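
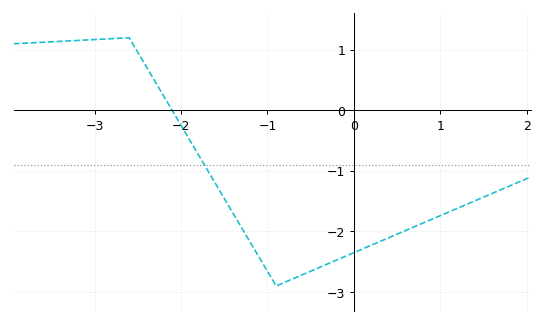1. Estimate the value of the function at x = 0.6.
-2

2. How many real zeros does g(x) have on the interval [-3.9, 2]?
1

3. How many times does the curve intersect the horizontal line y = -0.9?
1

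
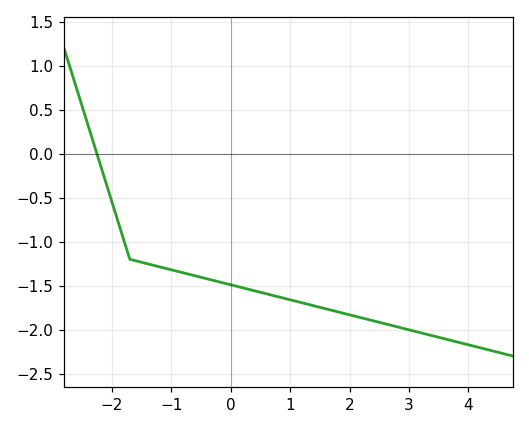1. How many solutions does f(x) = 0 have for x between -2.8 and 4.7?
1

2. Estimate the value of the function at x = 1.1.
-1.7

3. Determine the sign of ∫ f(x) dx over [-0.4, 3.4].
negative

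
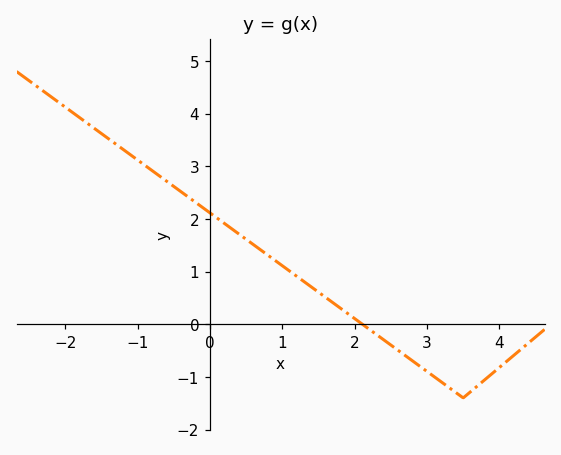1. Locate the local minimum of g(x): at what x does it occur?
3.5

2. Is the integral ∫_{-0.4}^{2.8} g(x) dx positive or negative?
positive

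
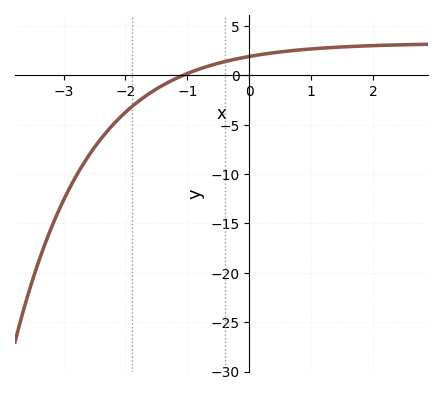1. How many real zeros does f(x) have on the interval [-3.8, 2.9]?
1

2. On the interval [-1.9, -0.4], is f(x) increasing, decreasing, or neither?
increasing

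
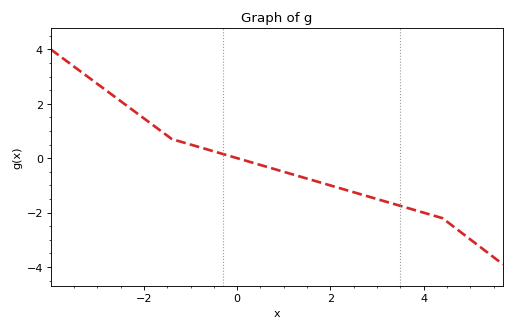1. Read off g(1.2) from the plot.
-0.6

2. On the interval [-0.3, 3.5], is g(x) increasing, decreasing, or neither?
decreasing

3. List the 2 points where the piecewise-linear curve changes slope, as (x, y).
(-1.4, 0.7); (4.4, -2.2)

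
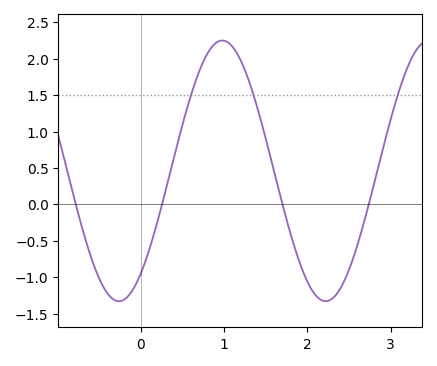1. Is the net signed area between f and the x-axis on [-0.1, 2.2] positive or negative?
positive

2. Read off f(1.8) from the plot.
-0.418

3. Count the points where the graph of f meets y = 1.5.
3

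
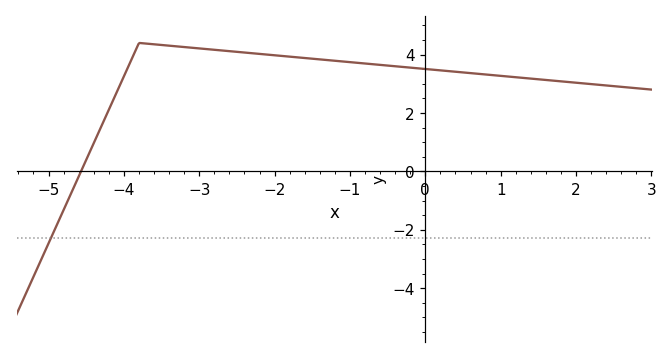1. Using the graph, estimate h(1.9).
3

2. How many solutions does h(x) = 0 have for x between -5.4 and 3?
1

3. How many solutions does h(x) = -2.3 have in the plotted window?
1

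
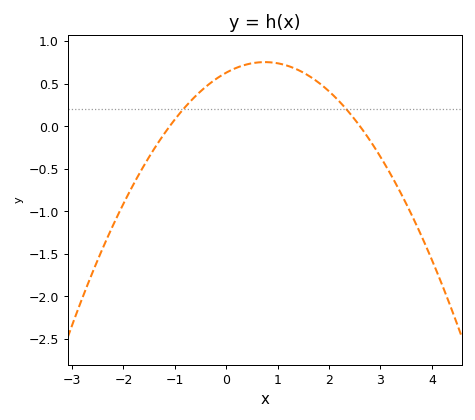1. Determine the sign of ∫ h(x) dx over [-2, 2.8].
positive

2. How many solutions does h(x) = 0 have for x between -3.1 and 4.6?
2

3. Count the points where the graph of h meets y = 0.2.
2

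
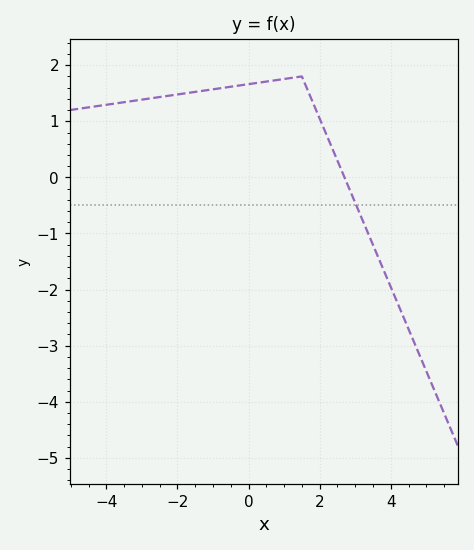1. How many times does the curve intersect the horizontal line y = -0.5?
1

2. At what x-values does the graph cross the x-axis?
2.7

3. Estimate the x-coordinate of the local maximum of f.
1.5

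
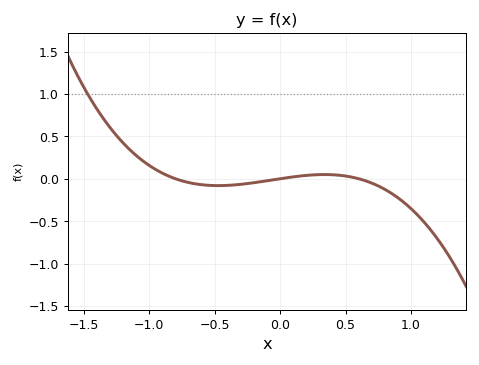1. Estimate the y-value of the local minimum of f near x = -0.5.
-0.081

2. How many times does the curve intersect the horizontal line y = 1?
1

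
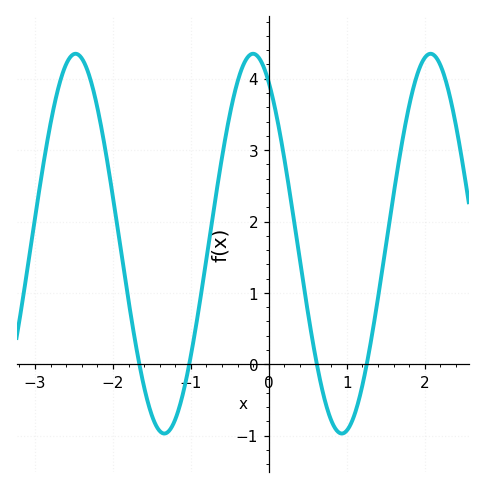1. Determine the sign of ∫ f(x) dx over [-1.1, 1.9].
positive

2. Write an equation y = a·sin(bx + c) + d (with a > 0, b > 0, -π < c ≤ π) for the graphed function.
y = 2.66sin(2.8x + 2.1) + 1.69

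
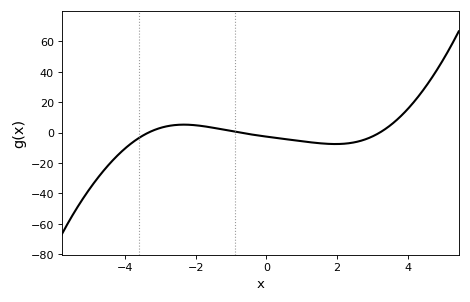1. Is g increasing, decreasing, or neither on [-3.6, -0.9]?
neither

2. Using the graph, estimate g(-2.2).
5.12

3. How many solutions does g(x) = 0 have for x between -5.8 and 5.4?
3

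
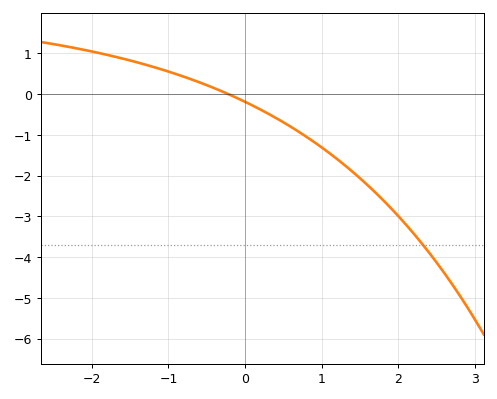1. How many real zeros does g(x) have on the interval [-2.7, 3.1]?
1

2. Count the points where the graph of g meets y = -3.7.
1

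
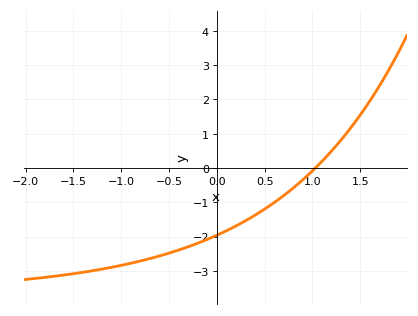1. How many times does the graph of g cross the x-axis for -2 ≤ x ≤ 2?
1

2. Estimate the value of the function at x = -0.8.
-2.71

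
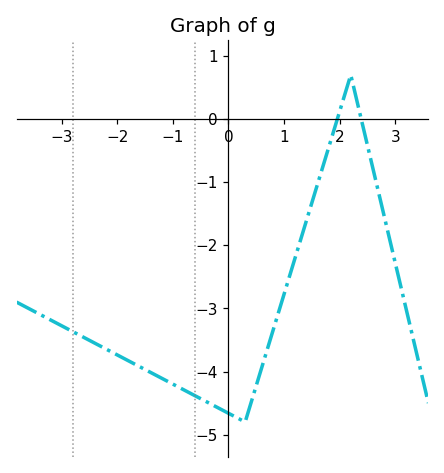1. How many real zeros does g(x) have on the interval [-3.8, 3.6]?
2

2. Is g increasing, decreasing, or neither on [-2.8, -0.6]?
decreasing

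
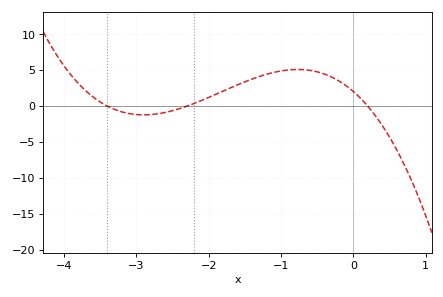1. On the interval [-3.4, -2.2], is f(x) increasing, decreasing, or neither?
neither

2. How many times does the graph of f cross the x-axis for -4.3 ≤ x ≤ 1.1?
3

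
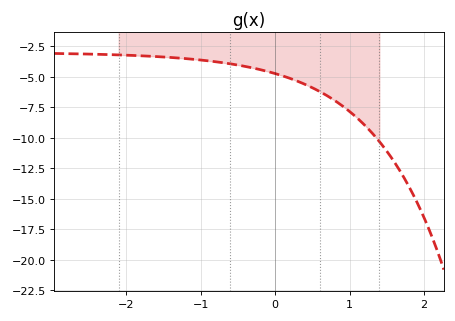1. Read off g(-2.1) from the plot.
-3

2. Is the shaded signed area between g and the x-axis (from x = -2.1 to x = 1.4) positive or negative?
negative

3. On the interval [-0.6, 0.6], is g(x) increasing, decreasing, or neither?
decreasing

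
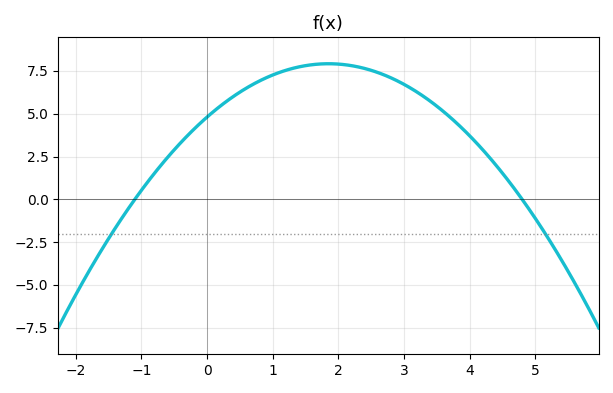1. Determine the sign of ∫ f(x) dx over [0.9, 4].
positive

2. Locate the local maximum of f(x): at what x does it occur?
1.8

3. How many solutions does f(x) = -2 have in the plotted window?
2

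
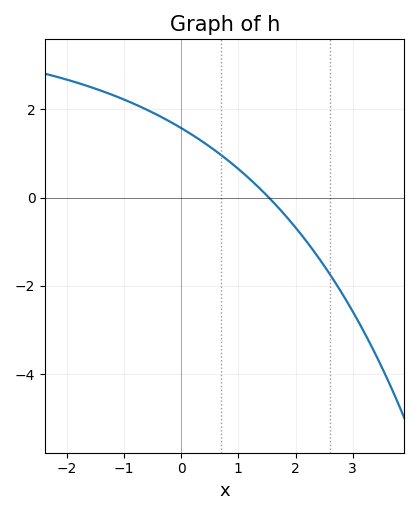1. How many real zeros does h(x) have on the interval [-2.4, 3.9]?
1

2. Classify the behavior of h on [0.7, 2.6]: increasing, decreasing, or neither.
decreasing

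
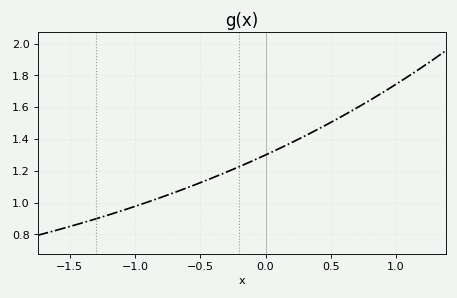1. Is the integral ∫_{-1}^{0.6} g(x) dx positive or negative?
positive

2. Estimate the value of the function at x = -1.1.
0.95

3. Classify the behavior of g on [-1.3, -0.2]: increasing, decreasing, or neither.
increasing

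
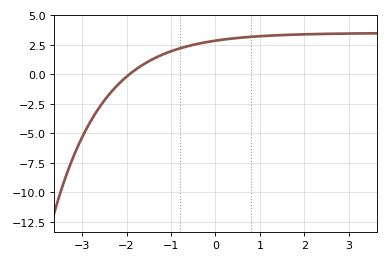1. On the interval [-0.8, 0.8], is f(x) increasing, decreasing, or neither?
increasing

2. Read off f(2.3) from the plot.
3.4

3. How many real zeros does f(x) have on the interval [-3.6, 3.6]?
1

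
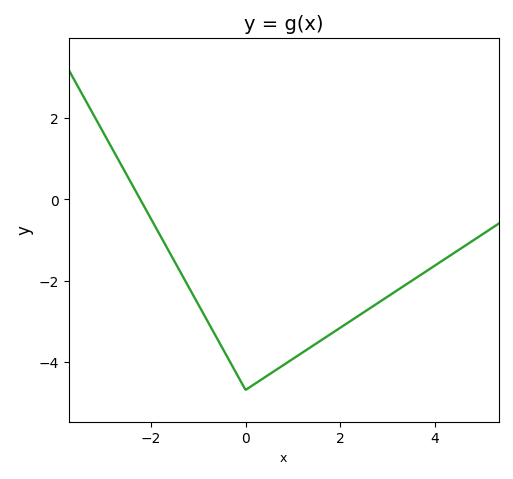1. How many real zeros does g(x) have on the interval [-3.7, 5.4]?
1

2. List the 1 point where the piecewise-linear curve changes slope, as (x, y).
(0, -4.7)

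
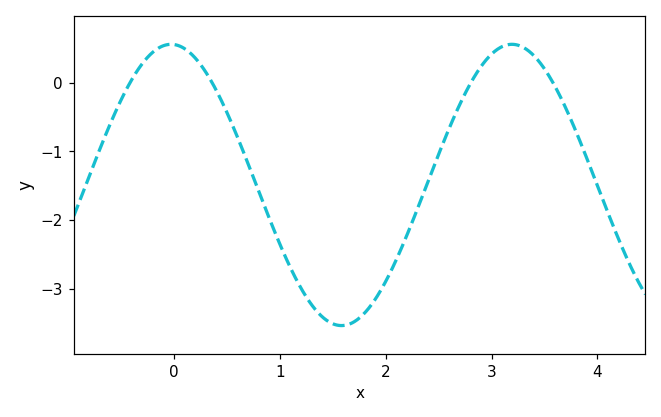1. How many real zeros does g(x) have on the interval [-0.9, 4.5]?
4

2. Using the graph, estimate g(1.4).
-3.41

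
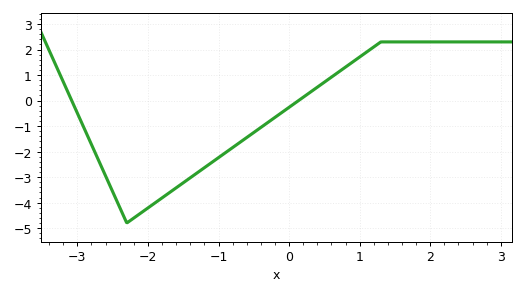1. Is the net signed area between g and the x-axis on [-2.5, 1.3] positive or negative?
negative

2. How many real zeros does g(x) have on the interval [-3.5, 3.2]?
2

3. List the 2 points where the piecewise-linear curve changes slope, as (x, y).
(-2.3, -4.8); (1.3, 2.3)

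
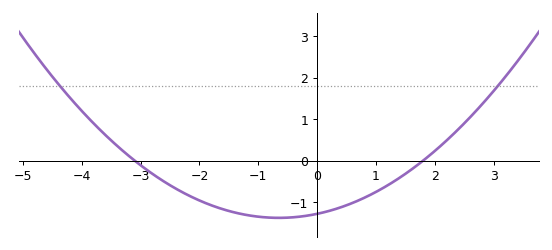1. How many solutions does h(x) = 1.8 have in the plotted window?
2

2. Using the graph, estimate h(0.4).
-1.1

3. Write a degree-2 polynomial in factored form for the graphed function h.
y = 0.23(x + 3.1)(x - 1.8)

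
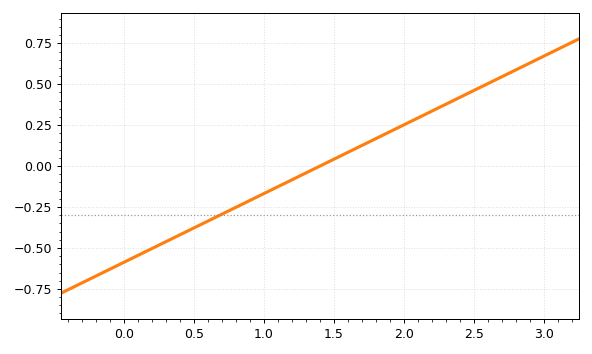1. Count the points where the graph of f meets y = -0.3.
1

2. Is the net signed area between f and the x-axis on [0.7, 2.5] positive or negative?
positive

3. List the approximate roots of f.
1.4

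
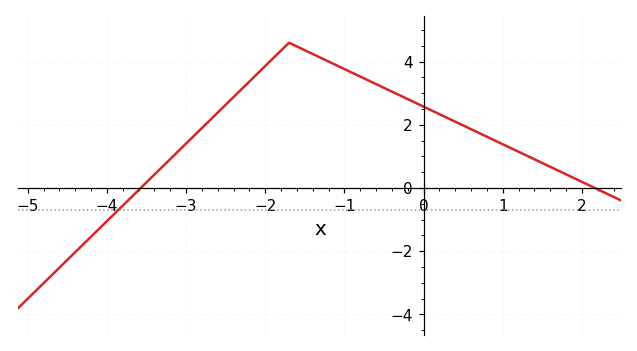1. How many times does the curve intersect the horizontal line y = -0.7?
1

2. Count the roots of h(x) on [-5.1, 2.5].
2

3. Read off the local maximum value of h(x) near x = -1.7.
4.6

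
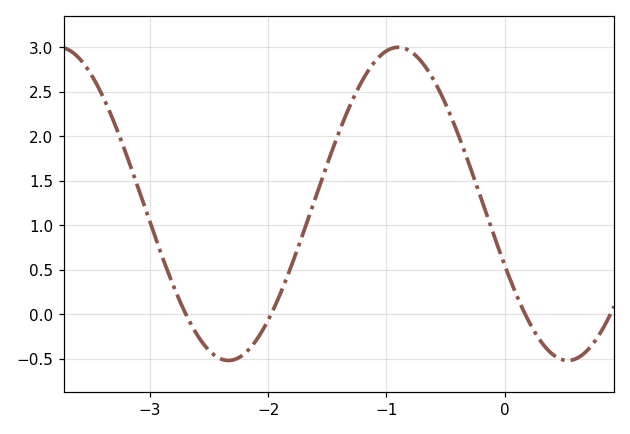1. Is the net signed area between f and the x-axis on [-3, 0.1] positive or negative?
positive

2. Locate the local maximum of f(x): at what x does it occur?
-0.9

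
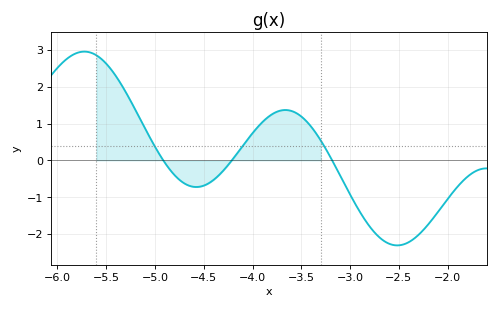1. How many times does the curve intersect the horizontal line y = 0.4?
3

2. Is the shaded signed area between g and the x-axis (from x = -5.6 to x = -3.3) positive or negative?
positive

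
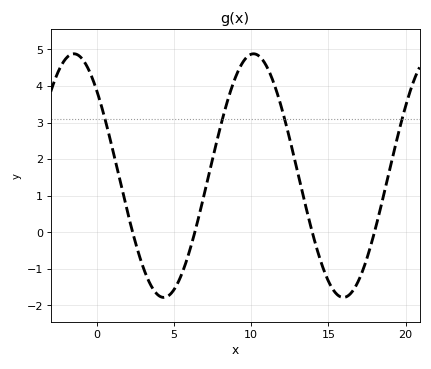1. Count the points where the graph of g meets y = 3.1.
4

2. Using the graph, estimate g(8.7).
3.91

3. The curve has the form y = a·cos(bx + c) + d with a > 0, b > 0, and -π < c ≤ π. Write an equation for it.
y = 3.33cos(0.54x + 0.8) + 1.55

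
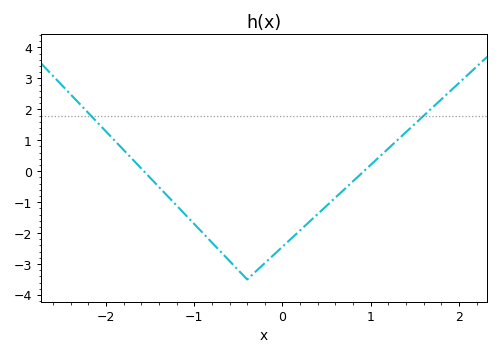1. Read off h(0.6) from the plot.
-0.855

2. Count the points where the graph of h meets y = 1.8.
2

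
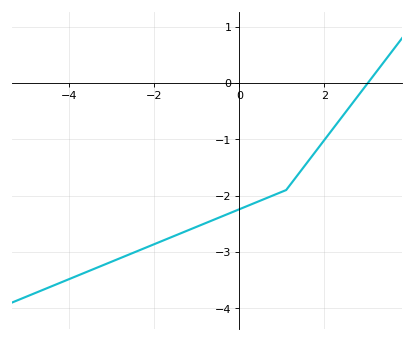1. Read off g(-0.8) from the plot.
-2.5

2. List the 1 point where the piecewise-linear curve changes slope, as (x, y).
(1.1, -1.9)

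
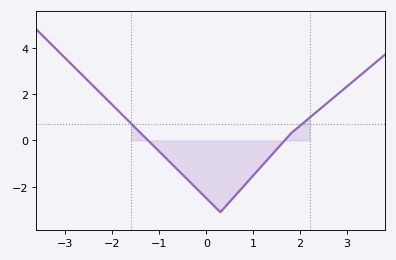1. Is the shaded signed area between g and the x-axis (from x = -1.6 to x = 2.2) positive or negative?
negative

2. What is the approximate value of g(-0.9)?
-0.6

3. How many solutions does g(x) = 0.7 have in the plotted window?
2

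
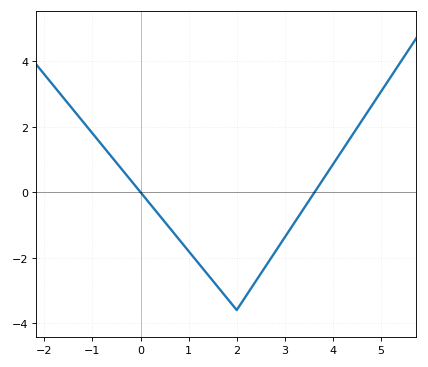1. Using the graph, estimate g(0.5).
-1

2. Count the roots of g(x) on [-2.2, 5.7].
2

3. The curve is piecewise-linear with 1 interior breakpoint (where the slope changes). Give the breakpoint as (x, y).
(2, -3.6)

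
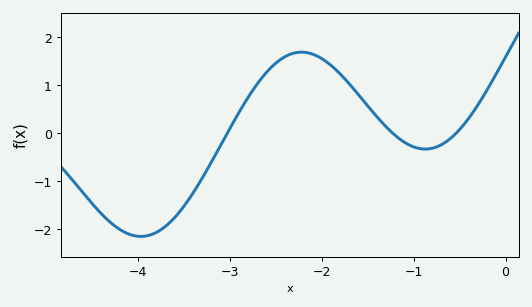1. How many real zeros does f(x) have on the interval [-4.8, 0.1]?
3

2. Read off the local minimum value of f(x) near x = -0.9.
-0.333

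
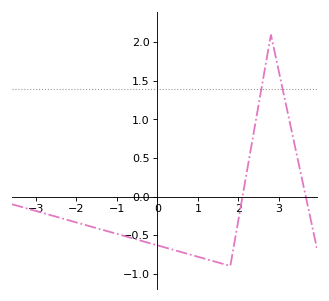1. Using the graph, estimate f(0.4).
-0.7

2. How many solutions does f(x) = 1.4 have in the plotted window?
2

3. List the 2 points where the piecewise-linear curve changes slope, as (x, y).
(1.8, -0.9); (2.8, 2.1)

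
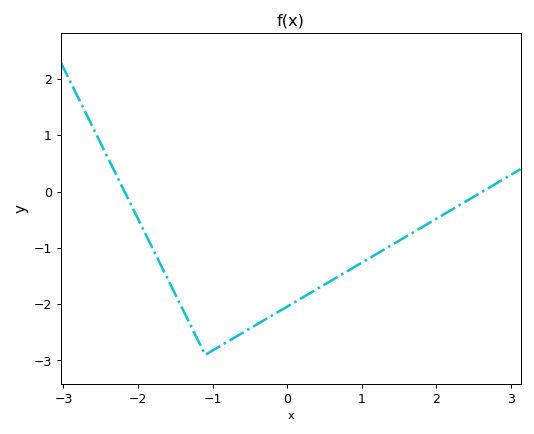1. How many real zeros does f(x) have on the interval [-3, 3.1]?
2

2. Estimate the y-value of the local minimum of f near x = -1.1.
-2.9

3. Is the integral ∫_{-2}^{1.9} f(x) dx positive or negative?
negative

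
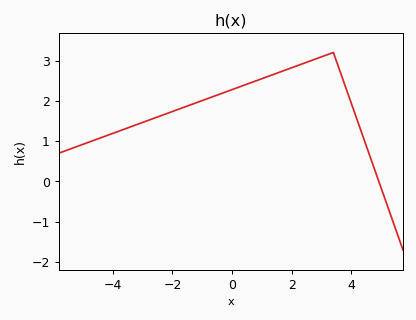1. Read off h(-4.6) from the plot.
1.03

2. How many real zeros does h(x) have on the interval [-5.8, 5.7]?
1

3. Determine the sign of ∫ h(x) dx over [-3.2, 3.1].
positive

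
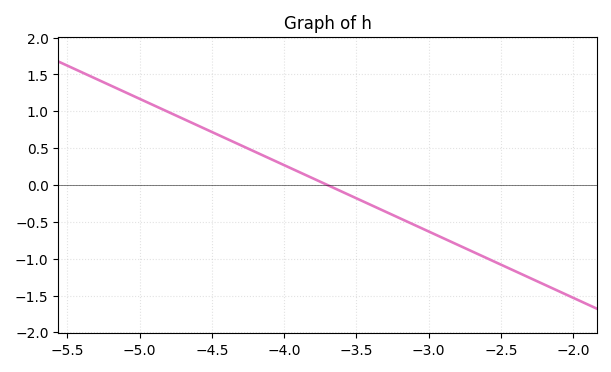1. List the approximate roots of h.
-3.7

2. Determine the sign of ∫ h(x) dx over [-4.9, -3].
positive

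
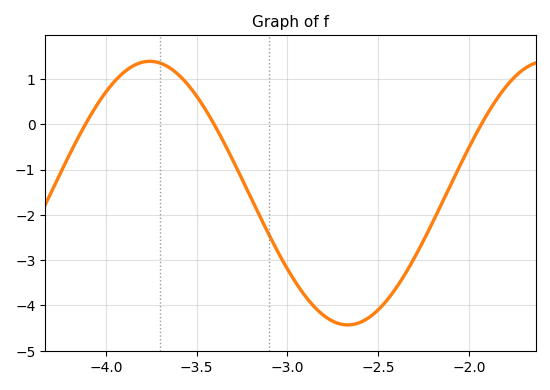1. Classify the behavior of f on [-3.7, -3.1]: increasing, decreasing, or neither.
decreasing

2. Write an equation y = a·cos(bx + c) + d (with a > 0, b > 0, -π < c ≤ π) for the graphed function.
y = 2.91cos(2.9x - 1.7) - 1.52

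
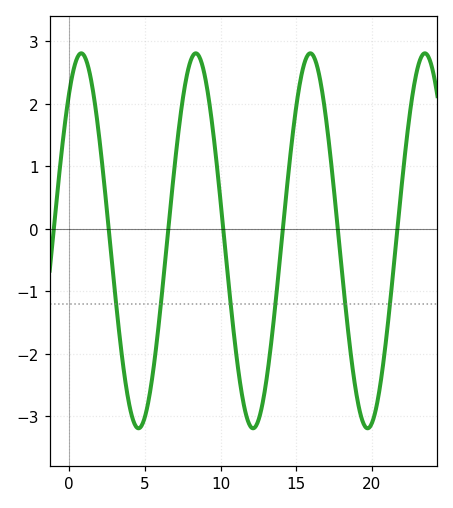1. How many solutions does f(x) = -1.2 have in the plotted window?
6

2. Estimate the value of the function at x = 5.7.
-2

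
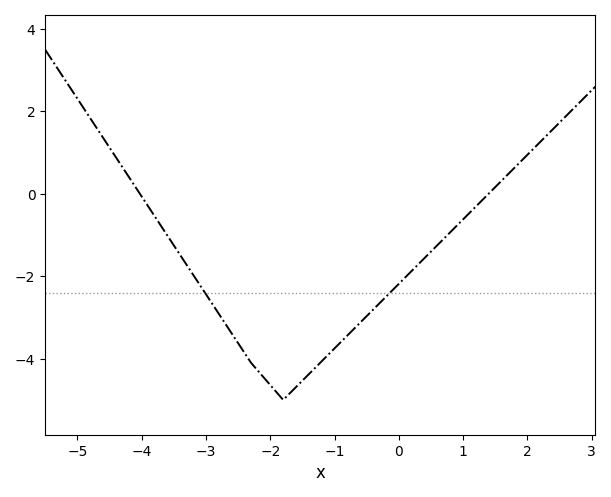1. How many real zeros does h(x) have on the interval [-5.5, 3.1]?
2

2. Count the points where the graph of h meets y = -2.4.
2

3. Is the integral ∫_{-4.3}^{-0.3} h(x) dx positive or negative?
negative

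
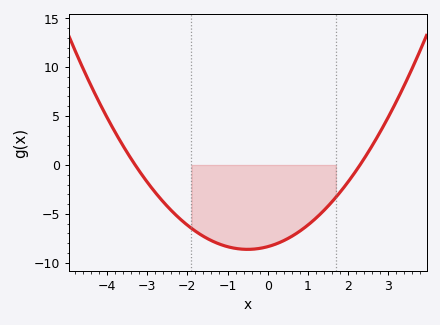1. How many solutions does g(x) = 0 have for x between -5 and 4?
2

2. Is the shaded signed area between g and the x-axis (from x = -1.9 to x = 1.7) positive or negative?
negative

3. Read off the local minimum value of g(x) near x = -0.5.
-8.62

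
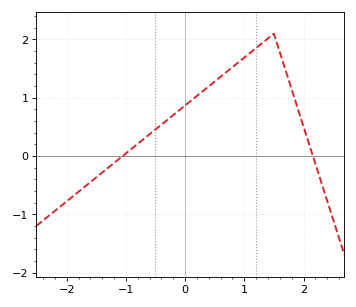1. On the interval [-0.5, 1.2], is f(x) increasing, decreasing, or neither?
increasing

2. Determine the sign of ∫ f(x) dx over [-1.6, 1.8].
positive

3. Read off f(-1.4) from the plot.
-0.285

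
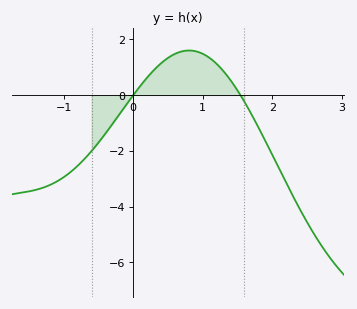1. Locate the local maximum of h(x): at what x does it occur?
0.802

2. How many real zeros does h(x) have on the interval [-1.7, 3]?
2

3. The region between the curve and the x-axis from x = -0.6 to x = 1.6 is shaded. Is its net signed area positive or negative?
positive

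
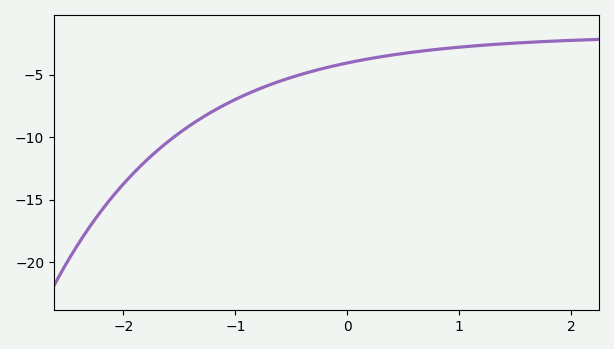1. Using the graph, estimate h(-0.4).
-4.96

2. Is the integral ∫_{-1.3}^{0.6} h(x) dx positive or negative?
negative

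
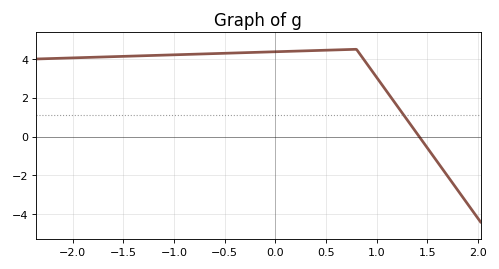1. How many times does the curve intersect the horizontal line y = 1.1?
1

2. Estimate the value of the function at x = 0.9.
3.77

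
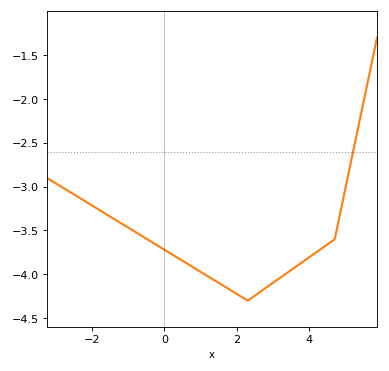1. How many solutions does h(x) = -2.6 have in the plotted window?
1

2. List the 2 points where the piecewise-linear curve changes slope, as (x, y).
(2.3, -4.3); (4.7, -3.6)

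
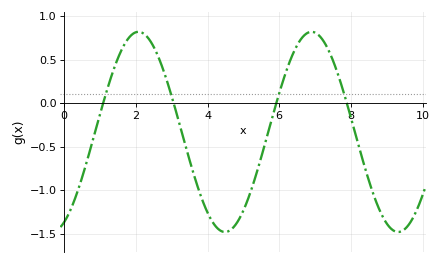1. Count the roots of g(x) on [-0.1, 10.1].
4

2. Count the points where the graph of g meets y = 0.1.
4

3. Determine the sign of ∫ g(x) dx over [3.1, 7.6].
negative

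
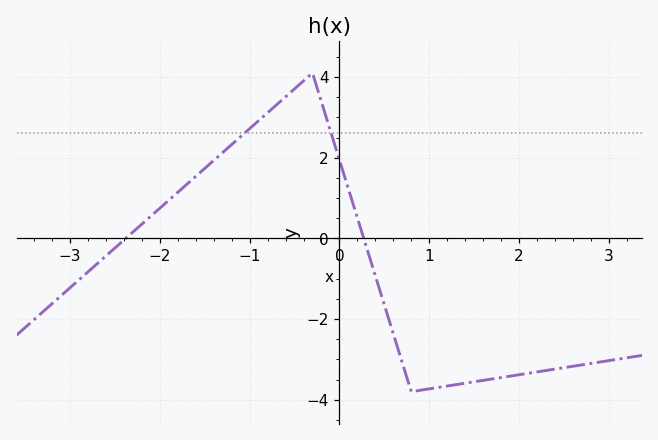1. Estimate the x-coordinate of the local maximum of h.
-0.3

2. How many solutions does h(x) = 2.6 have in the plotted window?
2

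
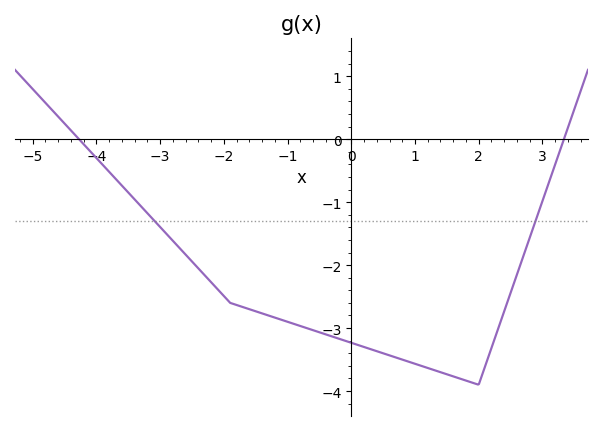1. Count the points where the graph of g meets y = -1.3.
2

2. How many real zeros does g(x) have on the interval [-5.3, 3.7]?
2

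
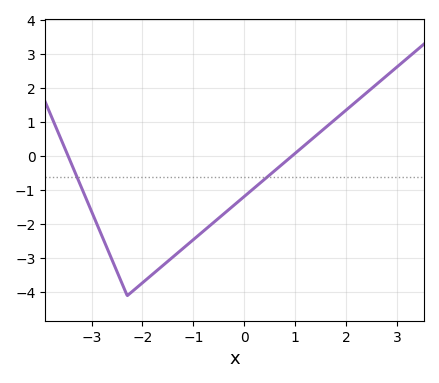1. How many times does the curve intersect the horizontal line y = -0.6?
2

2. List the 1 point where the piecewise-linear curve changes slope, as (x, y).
(-2.3, -4.1)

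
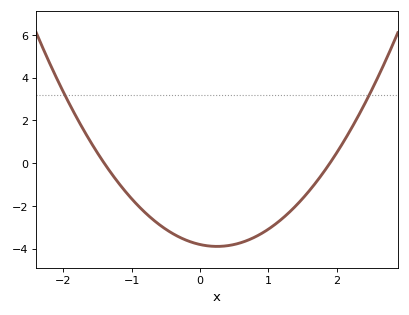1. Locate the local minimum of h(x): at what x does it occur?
0.2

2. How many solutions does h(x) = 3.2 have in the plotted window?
2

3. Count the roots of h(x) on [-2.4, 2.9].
2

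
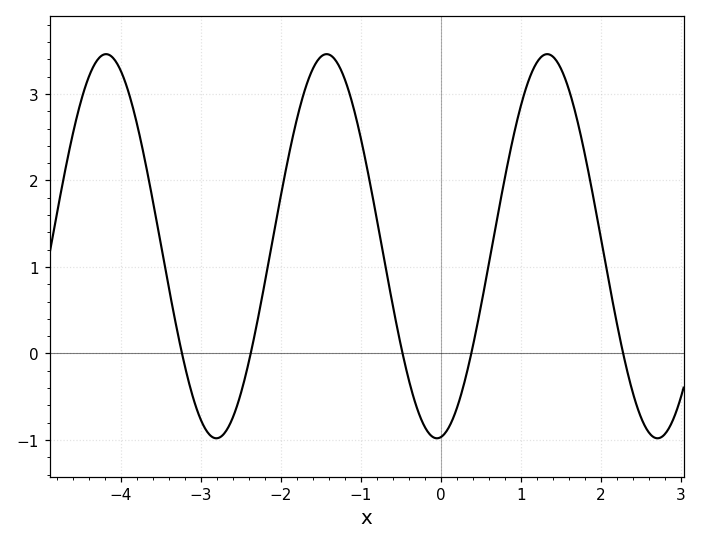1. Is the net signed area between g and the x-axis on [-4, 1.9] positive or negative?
positive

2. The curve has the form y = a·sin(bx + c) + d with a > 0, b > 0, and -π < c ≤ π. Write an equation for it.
y = 2.22sin(2.3x - 1.5) + 1.24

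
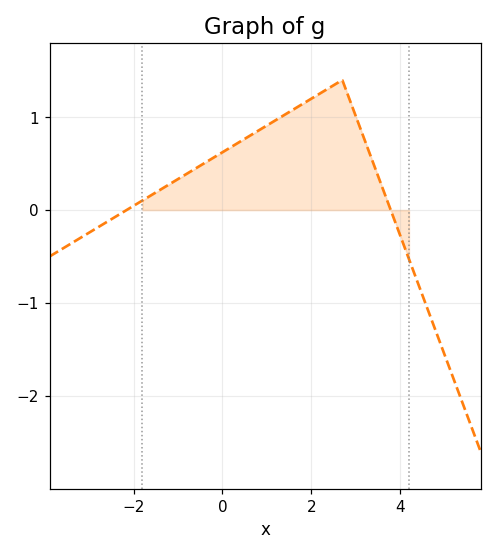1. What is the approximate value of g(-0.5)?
0.5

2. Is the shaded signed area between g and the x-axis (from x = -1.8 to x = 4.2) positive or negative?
positive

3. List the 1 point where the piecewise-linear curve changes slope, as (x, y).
(2.7, 1.4)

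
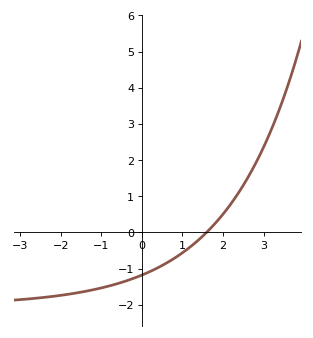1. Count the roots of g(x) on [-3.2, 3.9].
1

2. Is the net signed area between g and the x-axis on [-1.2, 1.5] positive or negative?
negative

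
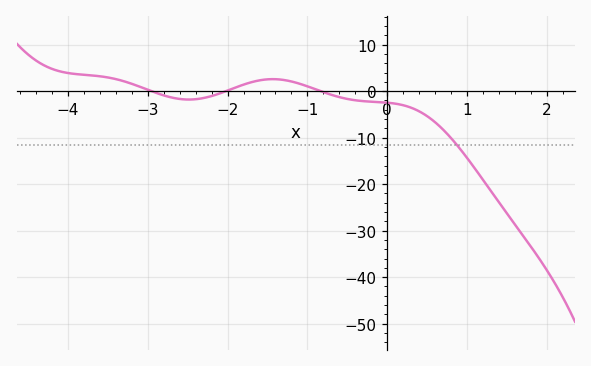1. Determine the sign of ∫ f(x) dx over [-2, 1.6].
negative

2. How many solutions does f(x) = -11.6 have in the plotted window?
1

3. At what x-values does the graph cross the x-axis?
-3, -2, -0.8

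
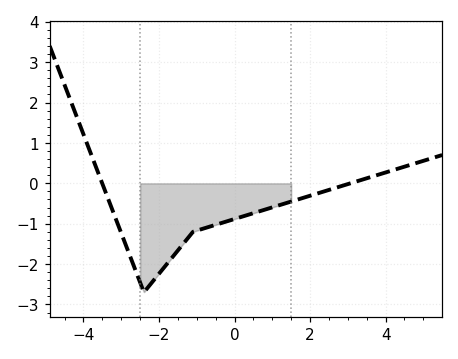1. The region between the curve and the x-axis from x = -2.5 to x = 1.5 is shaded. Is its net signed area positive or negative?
negative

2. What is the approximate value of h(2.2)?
-0.2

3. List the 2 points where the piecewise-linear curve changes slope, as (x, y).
(-2.4, -2.7); (-1.1, -1.2)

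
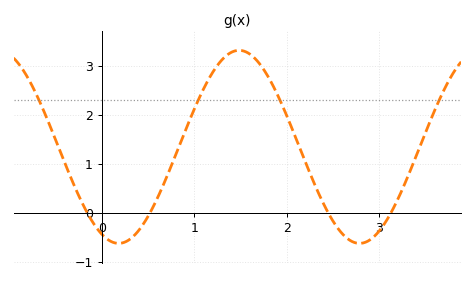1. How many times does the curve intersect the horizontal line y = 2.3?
4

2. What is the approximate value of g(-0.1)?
-0.2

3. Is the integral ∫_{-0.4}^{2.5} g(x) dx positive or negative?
positive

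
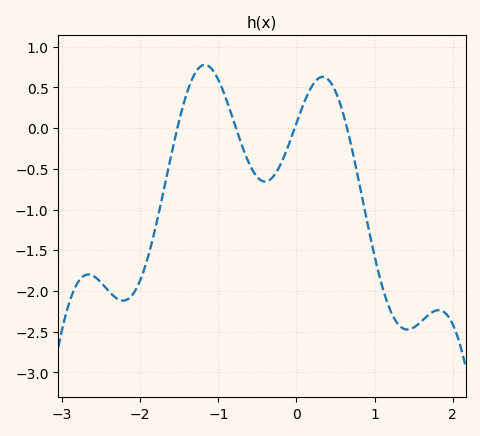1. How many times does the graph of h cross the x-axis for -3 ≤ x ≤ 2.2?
4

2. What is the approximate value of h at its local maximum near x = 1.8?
-2.24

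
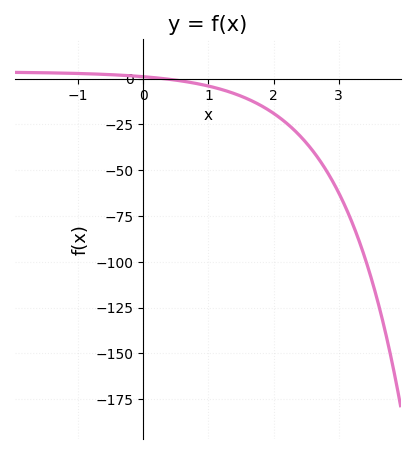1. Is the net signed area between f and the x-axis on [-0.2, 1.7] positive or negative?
negative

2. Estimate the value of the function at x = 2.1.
-20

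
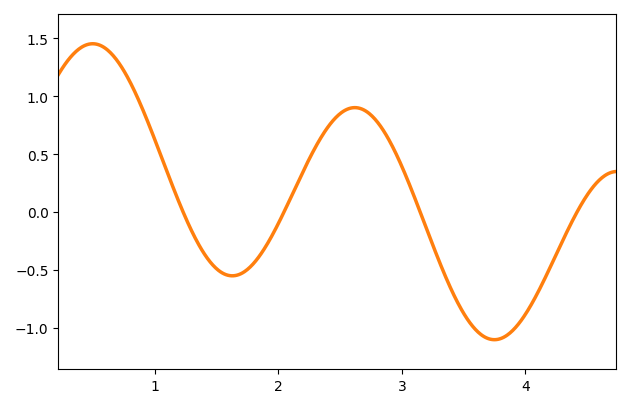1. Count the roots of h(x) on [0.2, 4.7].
4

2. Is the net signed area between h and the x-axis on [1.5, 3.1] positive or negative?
positive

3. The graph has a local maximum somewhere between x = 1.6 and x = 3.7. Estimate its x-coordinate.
2.62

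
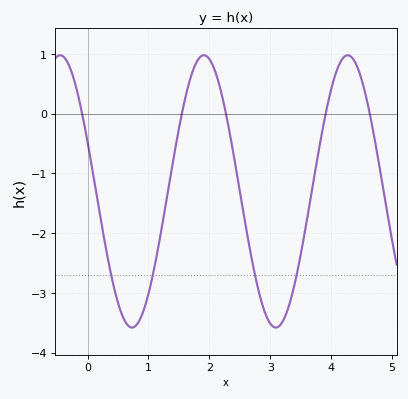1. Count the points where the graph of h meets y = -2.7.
4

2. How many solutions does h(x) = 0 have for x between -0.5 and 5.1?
5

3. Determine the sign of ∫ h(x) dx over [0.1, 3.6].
negative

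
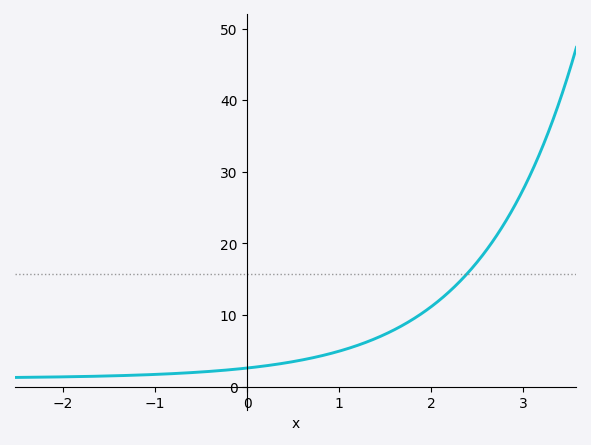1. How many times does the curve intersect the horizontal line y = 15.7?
1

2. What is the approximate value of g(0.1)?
3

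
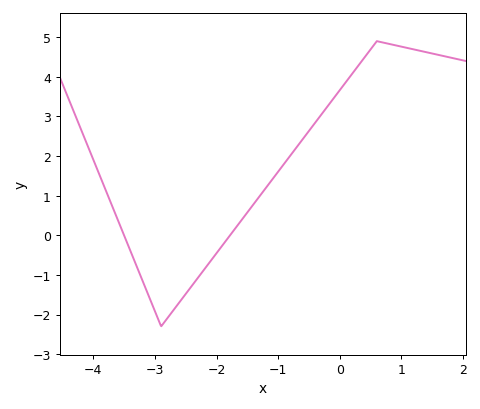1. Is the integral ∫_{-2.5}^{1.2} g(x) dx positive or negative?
positive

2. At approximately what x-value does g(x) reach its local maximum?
0.6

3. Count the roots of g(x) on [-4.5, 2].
2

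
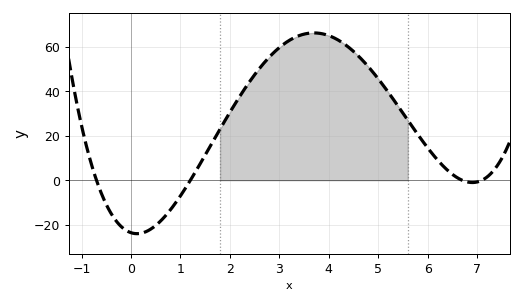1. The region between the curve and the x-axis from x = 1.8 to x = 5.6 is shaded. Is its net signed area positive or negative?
positive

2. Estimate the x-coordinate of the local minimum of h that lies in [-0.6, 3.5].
0.2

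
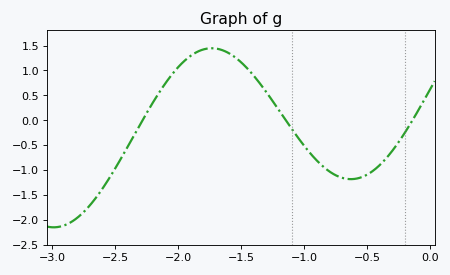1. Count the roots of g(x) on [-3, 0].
3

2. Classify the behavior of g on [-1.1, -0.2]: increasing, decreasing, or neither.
neither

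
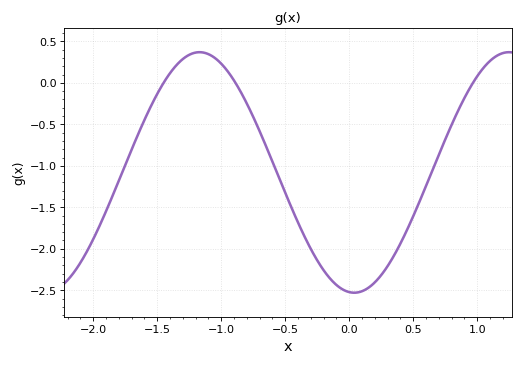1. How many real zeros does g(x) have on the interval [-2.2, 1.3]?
3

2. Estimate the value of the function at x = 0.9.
-0.181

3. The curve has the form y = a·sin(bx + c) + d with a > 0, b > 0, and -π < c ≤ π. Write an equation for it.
y = 1.45sin(2.6x - 1.67) - 1.08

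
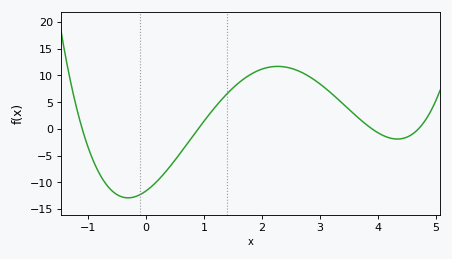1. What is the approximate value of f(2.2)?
11.5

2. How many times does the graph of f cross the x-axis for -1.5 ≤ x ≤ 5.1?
4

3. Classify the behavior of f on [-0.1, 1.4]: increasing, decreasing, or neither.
increasing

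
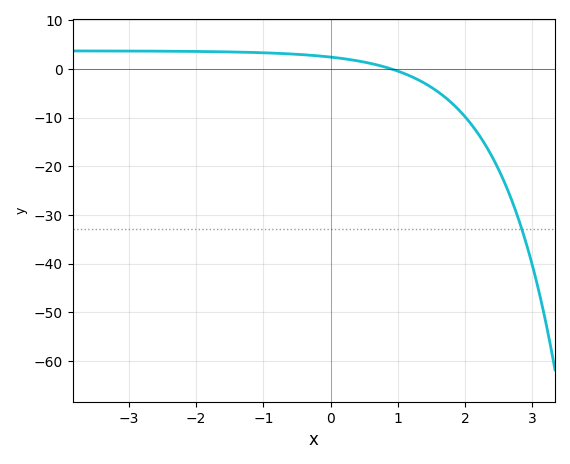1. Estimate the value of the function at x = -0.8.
3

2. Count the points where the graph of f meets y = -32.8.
1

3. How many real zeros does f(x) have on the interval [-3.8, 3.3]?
1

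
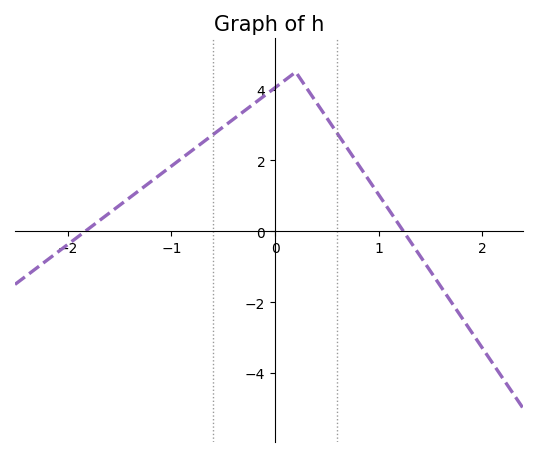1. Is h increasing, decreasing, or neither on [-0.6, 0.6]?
neither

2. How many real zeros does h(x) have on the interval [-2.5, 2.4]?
2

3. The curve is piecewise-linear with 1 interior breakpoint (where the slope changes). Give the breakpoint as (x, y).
(0.2, 4.5)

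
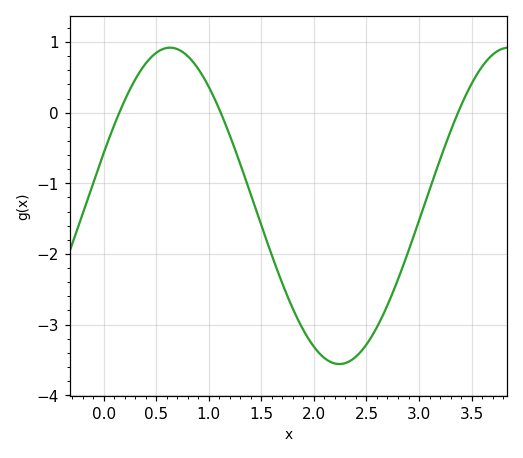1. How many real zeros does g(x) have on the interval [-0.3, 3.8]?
3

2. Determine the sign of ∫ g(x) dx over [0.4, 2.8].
negative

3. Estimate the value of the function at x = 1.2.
-0.322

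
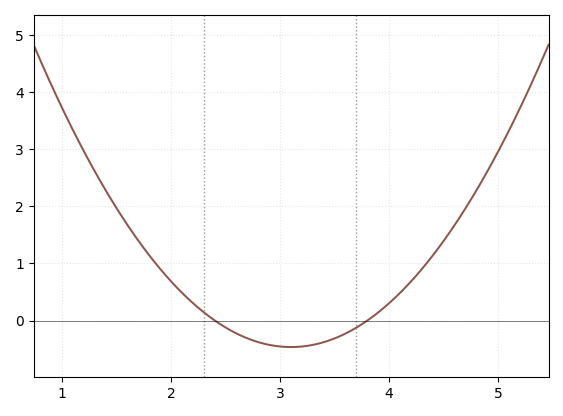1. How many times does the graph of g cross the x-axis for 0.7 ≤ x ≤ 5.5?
2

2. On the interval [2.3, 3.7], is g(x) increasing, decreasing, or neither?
neither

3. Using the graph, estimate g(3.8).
0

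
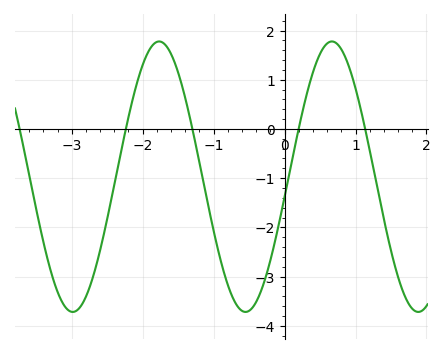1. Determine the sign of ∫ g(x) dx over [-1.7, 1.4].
negative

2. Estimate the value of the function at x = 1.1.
0.237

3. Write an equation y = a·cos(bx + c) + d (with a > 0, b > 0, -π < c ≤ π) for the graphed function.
y = 2.75cos(2.58x - 1.72) - 0.97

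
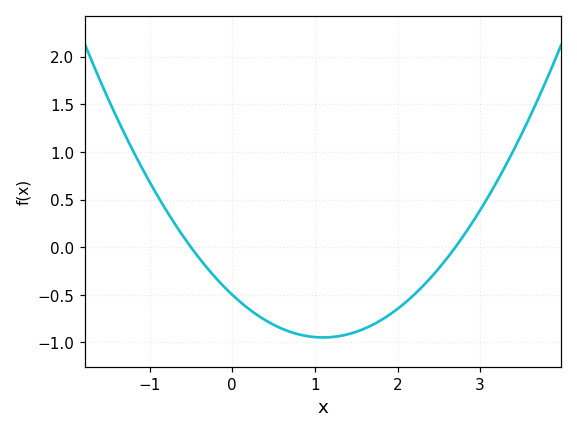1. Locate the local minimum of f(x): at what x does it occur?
1.1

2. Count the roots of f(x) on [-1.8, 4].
2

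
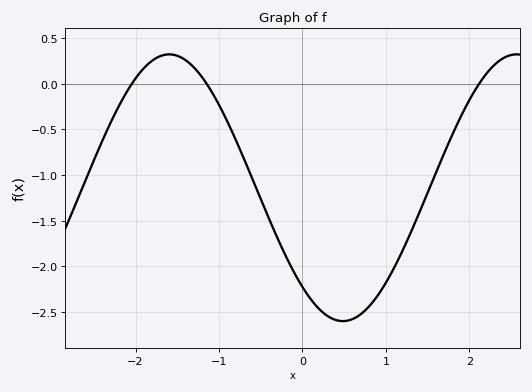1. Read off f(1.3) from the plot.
-1.6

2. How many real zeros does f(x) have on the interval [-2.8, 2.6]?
3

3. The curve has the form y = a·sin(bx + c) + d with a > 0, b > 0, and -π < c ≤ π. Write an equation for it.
y = 1.46sin(1.5x - 2.3) - 1.14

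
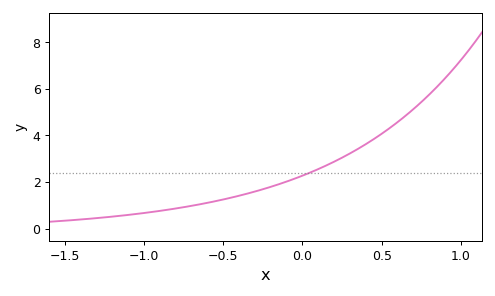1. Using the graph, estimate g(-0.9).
0.757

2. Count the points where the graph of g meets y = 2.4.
1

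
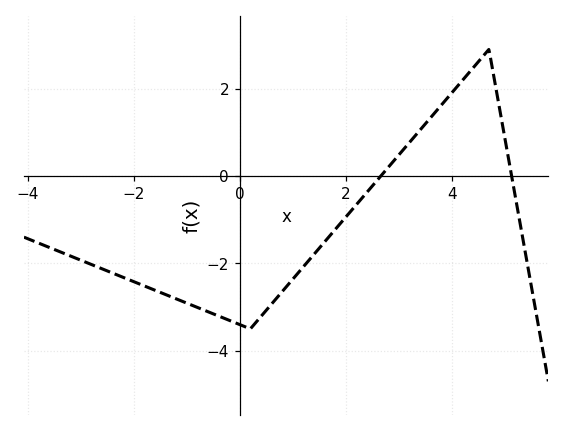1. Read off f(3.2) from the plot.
0.8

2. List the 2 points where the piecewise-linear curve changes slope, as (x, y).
(0.2, -3.5); (4.7, 2.9)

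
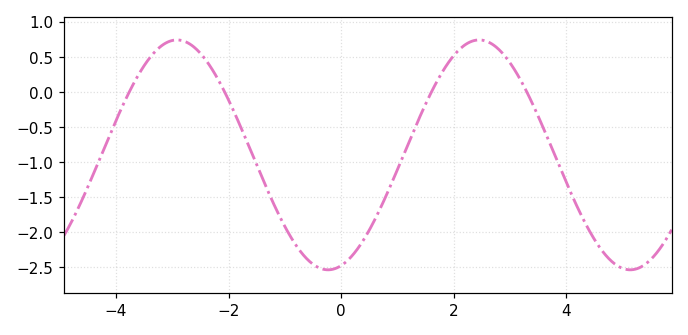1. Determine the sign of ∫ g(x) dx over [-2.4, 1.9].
negative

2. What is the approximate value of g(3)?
0.416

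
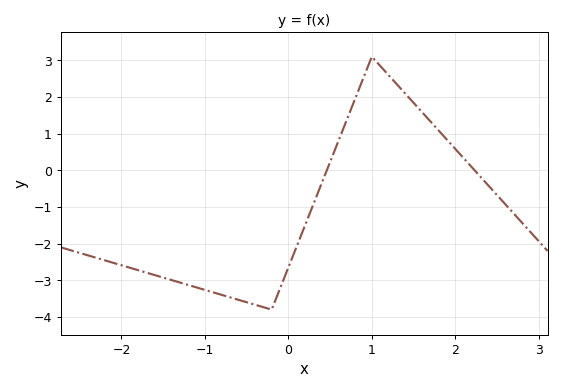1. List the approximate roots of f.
0.5, 2.2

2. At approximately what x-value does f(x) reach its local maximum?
1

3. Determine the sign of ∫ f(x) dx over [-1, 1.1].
negative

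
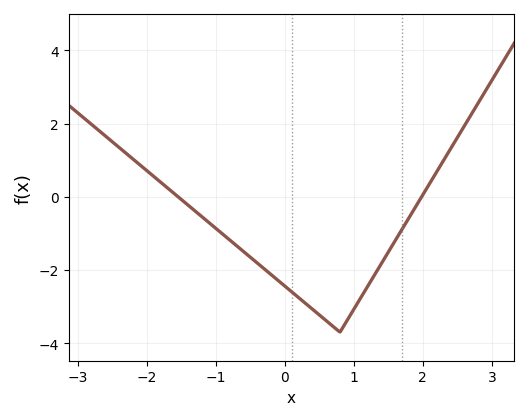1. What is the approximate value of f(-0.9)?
-1.02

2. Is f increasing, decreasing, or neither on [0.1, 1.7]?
neither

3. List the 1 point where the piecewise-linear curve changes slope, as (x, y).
(0.8, -3.7)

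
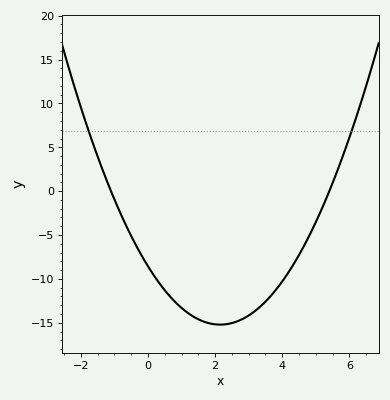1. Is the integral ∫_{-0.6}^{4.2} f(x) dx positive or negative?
negative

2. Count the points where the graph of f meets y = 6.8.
2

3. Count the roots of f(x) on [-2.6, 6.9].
2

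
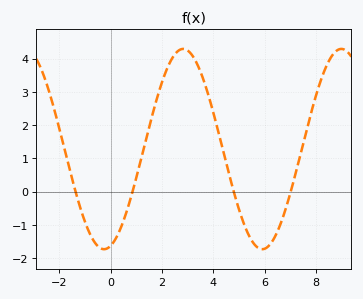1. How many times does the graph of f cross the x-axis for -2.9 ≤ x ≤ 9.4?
4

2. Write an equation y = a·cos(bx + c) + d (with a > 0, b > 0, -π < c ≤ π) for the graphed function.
y = 3.01cos(1.02x - 2.88) + 1.28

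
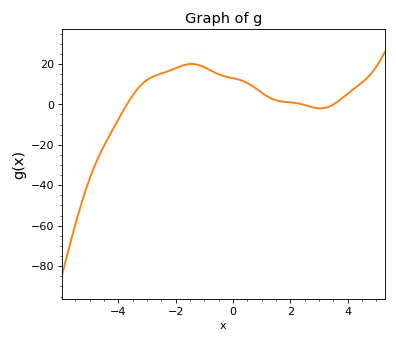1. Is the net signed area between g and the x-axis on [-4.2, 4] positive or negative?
positive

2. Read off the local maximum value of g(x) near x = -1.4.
20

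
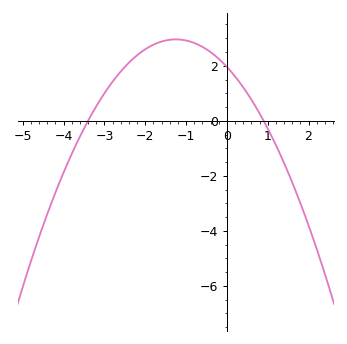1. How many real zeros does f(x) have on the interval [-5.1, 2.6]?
2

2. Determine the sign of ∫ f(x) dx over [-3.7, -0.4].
positive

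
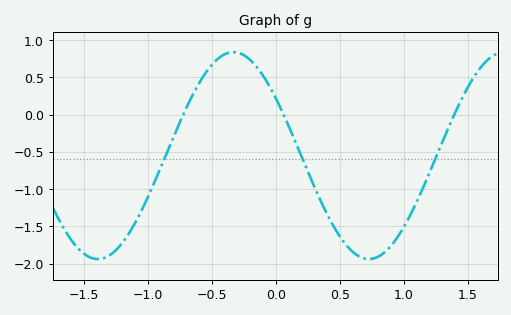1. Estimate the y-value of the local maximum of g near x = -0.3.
0.85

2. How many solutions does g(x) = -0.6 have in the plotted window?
3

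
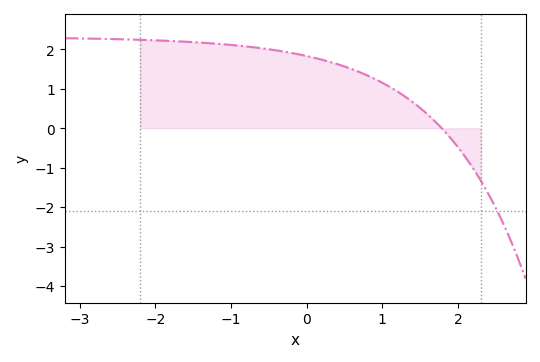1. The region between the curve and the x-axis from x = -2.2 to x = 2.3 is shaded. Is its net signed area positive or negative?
positive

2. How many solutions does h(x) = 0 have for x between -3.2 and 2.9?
1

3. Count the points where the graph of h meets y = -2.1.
1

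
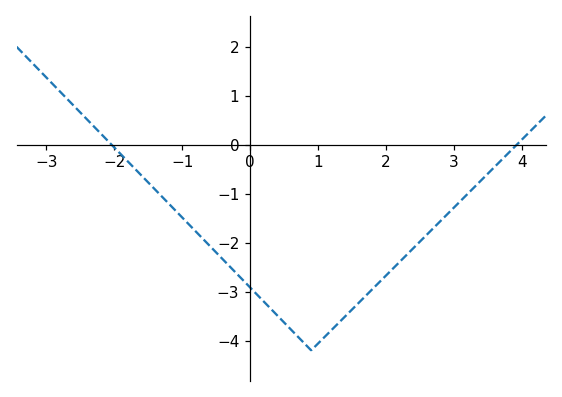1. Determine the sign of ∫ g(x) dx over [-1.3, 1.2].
negative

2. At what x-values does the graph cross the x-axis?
-2, 4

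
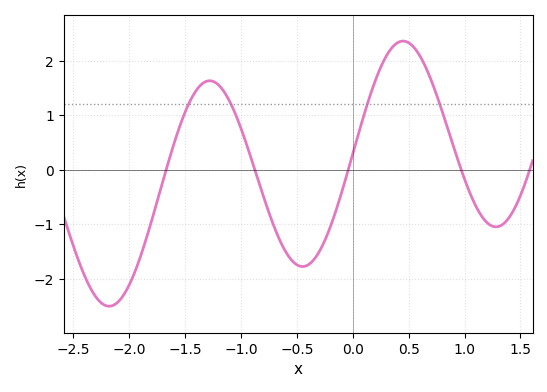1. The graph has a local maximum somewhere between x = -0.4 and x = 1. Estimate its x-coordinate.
0.449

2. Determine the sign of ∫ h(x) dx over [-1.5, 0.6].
positive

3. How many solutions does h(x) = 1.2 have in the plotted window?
4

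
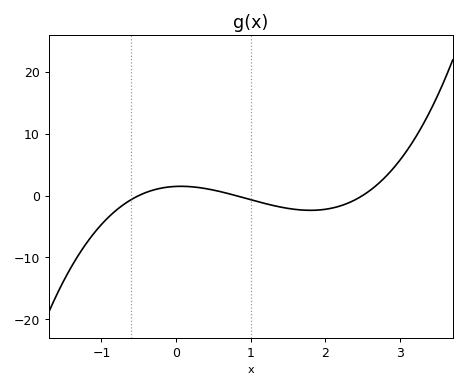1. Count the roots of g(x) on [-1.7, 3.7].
3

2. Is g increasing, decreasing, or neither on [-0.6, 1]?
neither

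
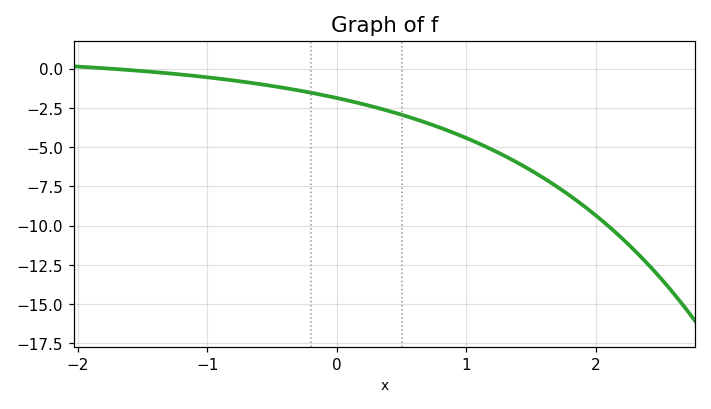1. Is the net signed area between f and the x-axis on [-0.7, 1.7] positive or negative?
negative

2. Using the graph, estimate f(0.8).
-3.8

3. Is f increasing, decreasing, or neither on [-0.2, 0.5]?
decreasing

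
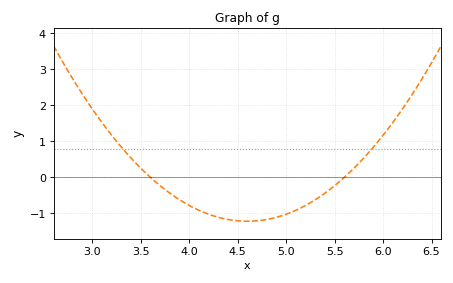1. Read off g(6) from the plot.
1.2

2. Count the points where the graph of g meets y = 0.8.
2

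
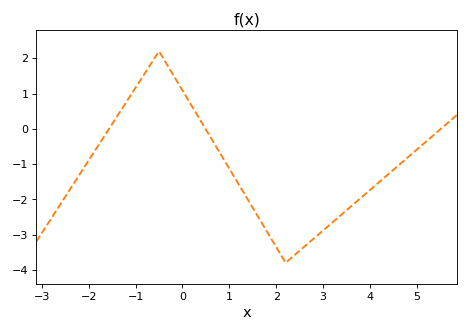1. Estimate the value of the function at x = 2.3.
-3.69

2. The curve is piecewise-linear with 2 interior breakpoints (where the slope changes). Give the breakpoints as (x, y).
(-0.5, 2.2); (2.2, -3.8)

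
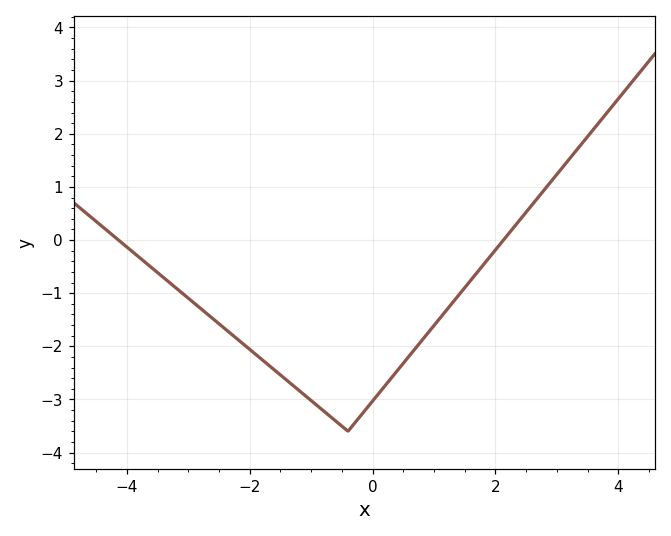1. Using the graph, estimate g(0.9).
-1.75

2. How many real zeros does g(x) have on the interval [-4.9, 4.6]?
2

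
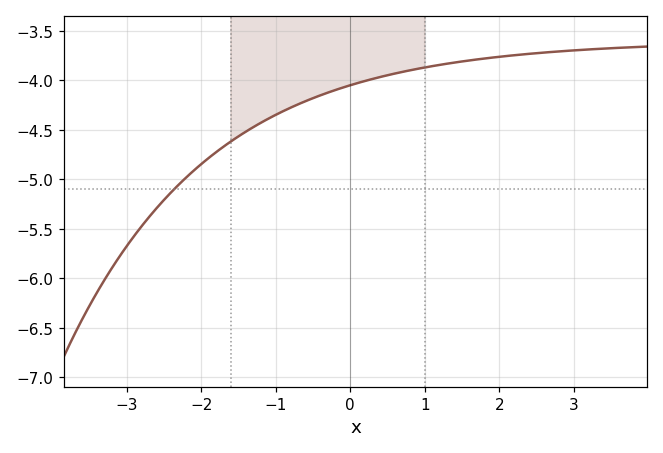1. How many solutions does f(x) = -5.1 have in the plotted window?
1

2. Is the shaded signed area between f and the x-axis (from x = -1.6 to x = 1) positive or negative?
negative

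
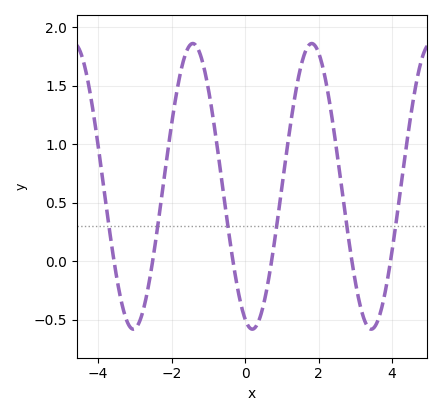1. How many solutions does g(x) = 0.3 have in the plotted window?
6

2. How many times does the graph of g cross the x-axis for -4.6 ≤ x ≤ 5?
6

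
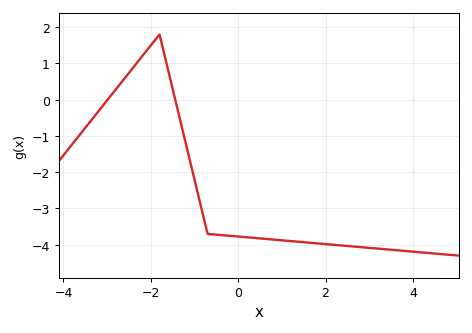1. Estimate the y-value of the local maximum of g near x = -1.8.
1.8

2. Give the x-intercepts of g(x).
-3, -1.4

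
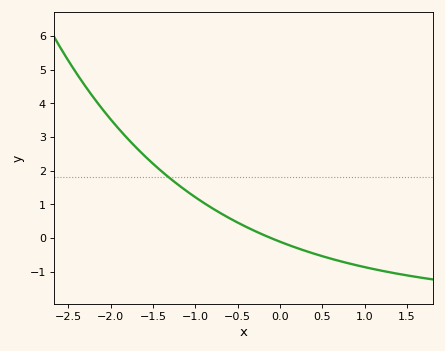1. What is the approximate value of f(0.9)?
-0.8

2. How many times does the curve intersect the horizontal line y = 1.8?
1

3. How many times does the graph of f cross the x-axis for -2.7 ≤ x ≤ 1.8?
1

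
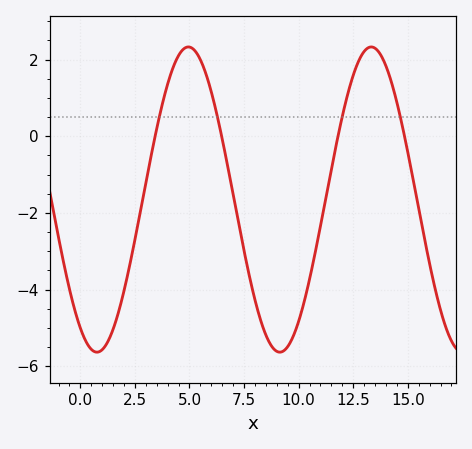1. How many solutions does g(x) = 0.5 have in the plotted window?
4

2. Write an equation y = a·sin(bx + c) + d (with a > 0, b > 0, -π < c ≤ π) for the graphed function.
y = 3.98sin(0.75x - 2.14) - 1.65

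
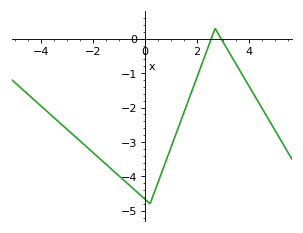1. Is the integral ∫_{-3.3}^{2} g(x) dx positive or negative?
negative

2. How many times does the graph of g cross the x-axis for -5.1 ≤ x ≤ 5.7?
2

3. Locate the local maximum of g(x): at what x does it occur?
2.7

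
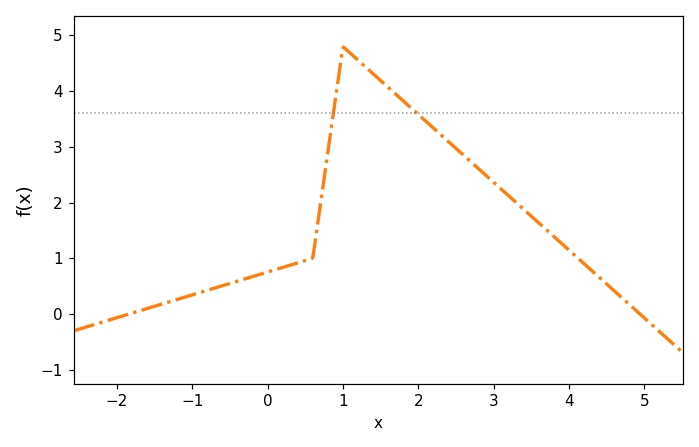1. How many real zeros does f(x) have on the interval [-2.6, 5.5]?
2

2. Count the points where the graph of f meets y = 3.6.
2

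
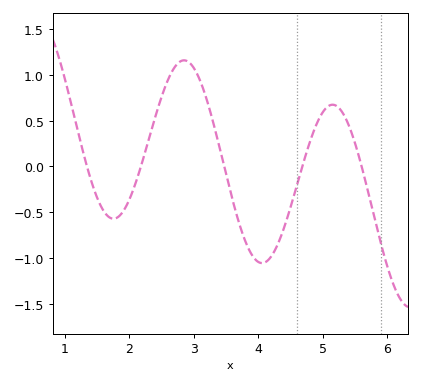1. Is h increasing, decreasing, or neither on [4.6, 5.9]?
neither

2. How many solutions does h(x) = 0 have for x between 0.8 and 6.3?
5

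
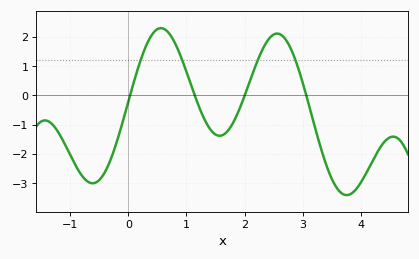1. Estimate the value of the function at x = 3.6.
-3.2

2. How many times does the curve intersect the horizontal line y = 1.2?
4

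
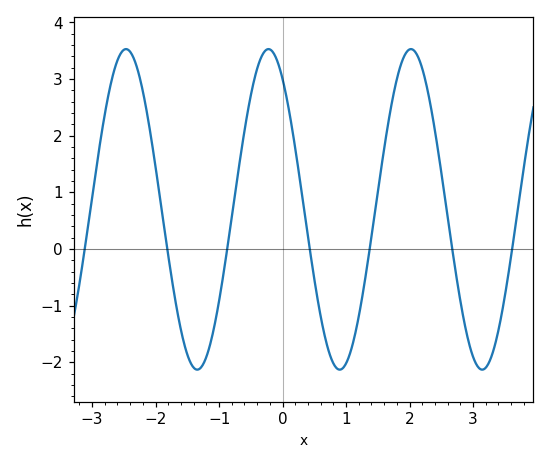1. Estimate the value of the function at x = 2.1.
3.46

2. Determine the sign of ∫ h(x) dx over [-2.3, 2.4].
positive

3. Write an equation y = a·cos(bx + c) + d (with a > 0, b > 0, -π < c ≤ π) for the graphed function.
y = 2.83cos(2.8x + 0.622) + 0.7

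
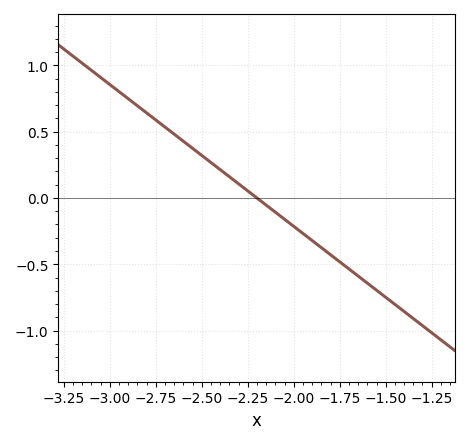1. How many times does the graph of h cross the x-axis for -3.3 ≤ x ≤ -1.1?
1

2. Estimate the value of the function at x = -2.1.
-0.107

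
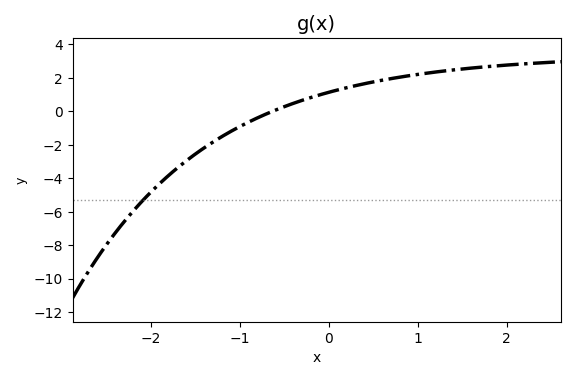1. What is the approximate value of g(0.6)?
1.8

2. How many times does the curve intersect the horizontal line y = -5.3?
1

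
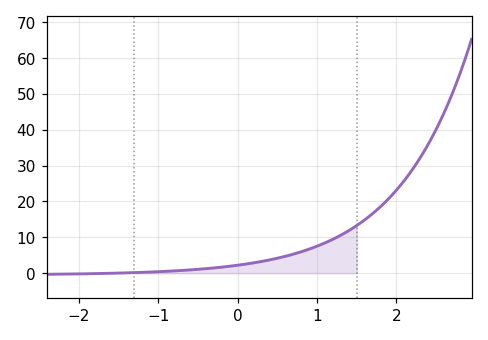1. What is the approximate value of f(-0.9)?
0.523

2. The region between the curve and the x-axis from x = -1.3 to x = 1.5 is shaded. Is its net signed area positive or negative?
positive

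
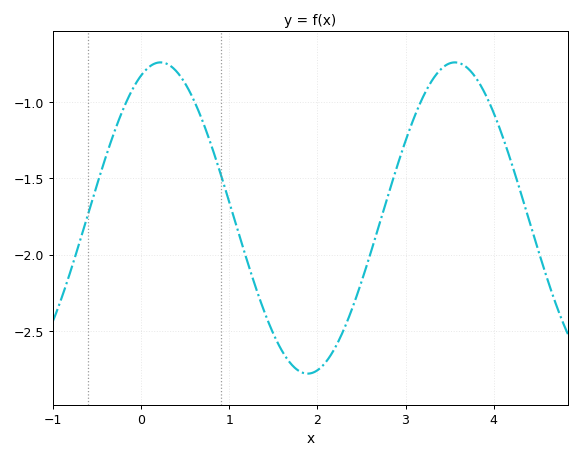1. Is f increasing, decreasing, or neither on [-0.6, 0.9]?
neither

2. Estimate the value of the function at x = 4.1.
-1.22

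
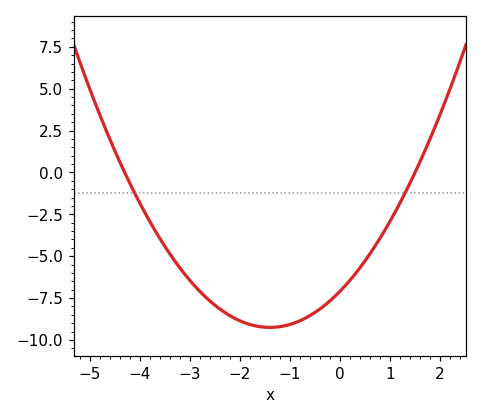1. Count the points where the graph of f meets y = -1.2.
2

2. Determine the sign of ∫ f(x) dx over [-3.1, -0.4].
negative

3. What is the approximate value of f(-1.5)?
-9.24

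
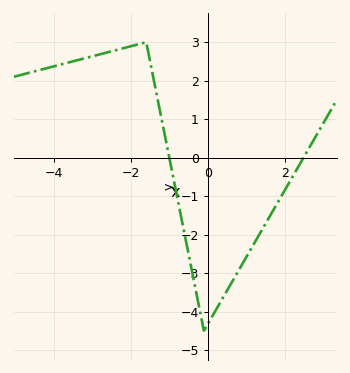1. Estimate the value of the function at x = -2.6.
2.7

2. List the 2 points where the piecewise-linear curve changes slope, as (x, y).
(-1.6, 3); (-0.1, -4.5)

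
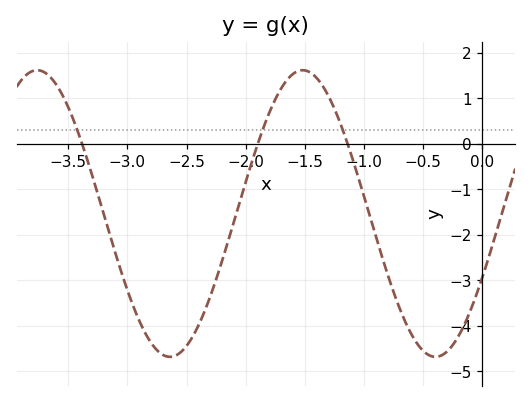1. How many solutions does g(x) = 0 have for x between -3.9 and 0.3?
3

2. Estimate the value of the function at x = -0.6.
-4.18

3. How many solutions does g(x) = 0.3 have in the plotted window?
3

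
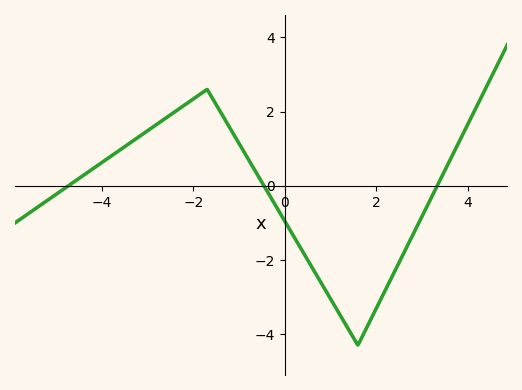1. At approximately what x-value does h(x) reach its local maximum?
-1.7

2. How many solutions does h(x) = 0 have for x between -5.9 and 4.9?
3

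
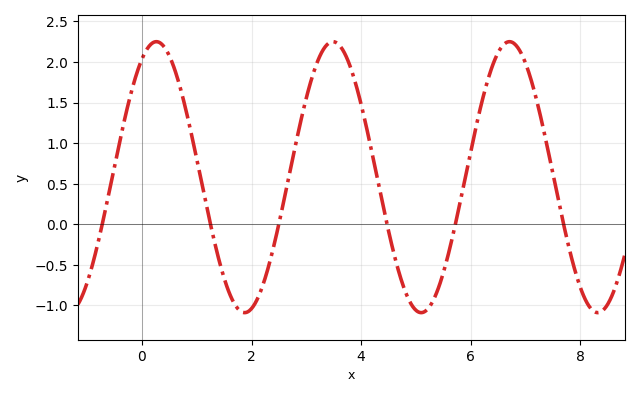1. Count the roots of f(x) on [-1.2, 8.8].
6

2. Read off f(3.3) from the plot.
2.14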